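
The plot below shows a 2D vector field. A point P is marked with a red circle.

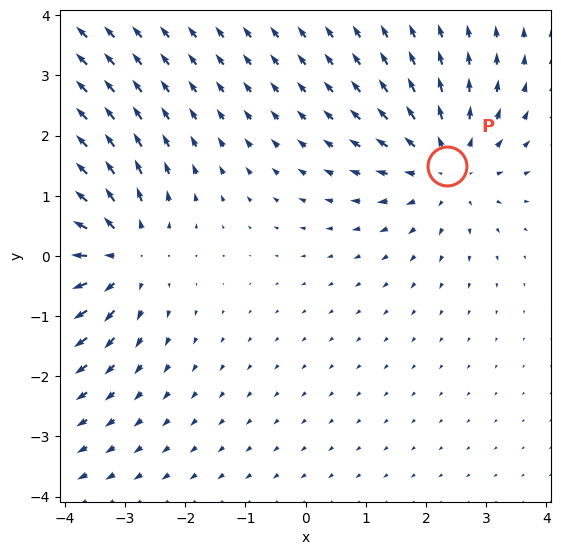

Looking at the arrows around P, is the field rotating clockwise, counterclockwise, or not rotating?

not rotating

Near P at (2.4, 1.5) the arrows show no circulation. The curl there is ≈0.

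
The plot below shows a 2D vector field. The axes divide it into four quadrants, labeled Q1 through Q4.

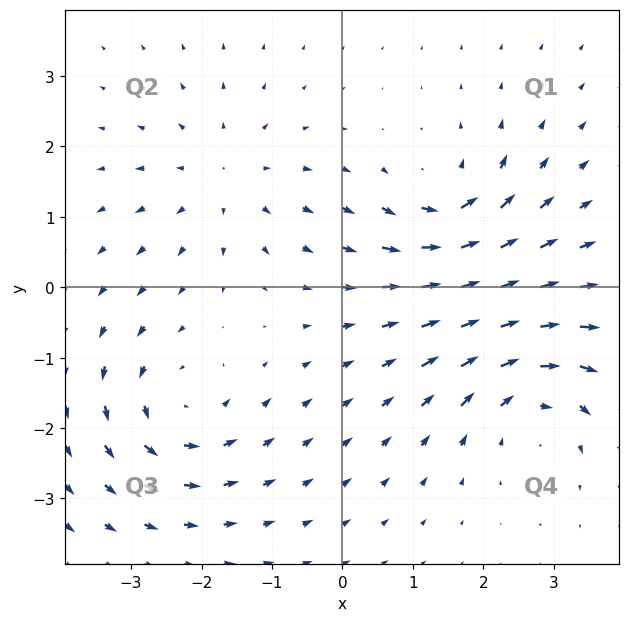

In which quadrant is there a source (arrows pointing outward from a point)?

The source sits at approximately (-1.7, 1.5), which lies in quadrant Q2. The divergence there is about +4, positive as expected for a source.

Q2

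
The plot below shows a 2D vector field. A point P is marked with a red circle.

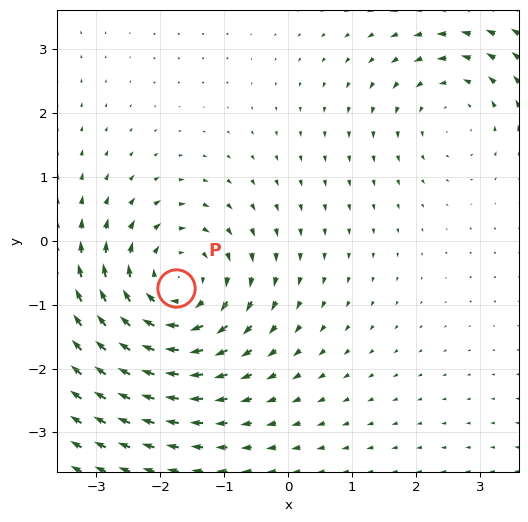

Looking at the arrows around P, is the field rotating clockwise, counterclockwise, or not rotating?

clockwise

Near P at (-1.8, -0.7) the arrows circulate clockwise. The curl (z-component) there is about -4; negative curl means clockwise rotation.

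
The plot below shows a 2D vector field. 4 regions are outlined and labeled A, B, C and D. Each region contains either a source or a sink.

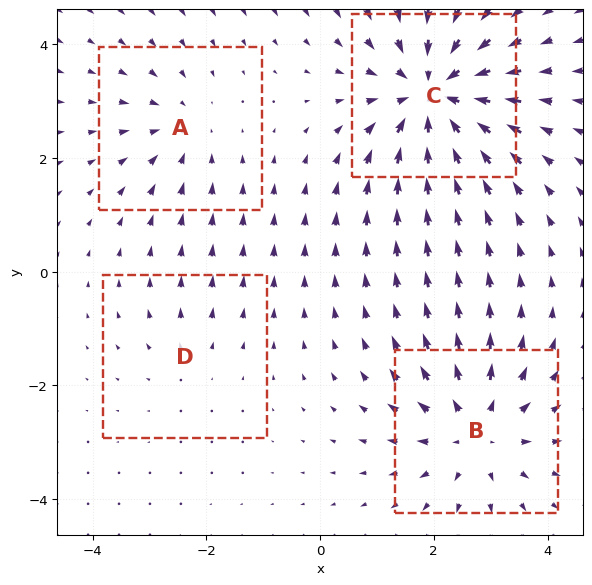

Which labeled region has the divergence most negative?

Divergence at each region's feature centre — A: about -3, B: about +5, C: about -7, D: about +2. Region C is most negative.

C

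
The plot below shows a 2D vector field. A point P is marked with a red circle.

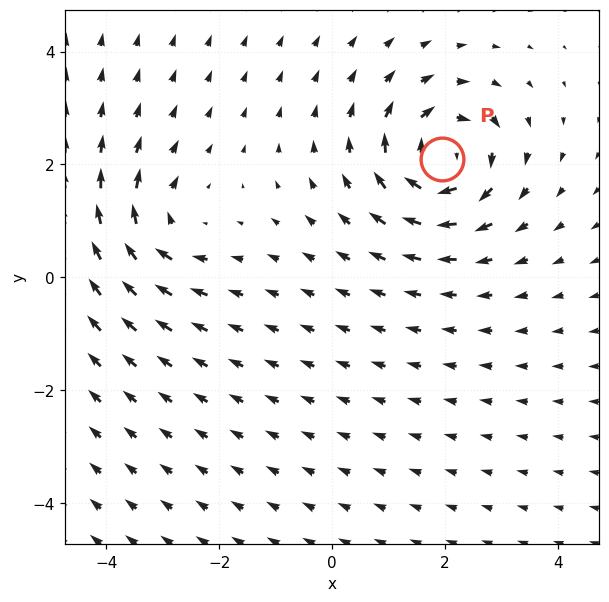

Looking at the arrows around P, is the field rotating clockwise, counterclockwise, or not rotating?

clockwise

Near P at (1.9, 2.1) the arrows circulate clockwise. The curl (z-component) there is about -6; negative curl means clockwise rotation.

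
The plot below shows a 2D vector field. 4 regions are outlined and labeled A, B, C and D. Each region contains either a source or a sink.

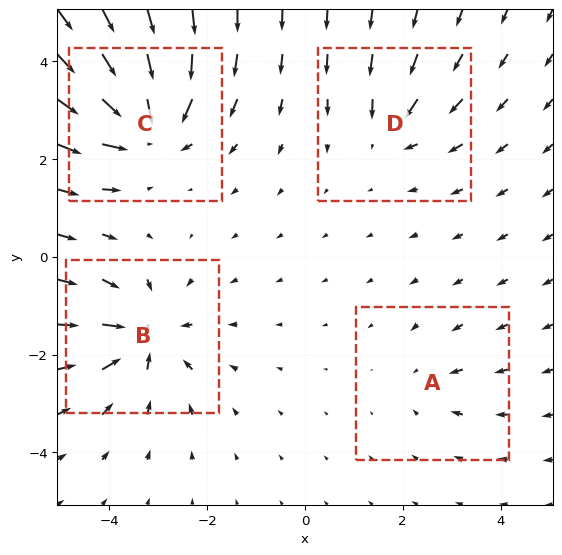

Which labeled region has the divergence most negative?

C

Divergence at each region's feature centre — A: about -2, B: about -6, C: about -8, D: about -4. Region C is most negative.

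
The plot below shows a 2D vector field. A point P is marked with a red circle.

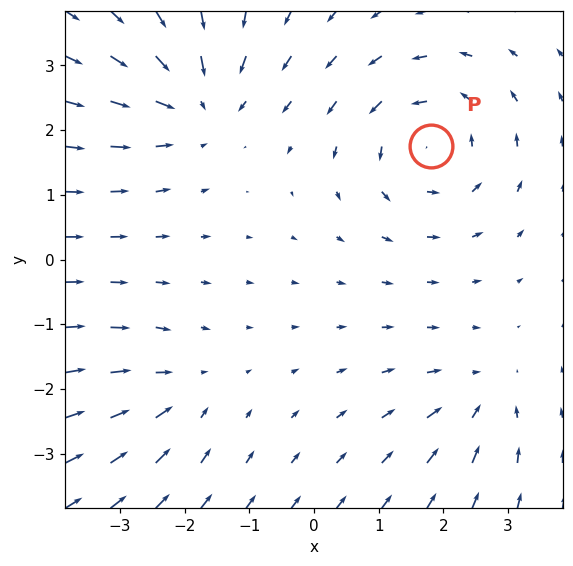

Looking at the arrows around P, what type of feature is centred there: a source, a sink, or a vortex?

vortex

At P (1.8, 1.8) the arrows circulate counterclockwise. Divergence ≈0, curl about +5 — near-zero divergence with nonzero curl is a vortex.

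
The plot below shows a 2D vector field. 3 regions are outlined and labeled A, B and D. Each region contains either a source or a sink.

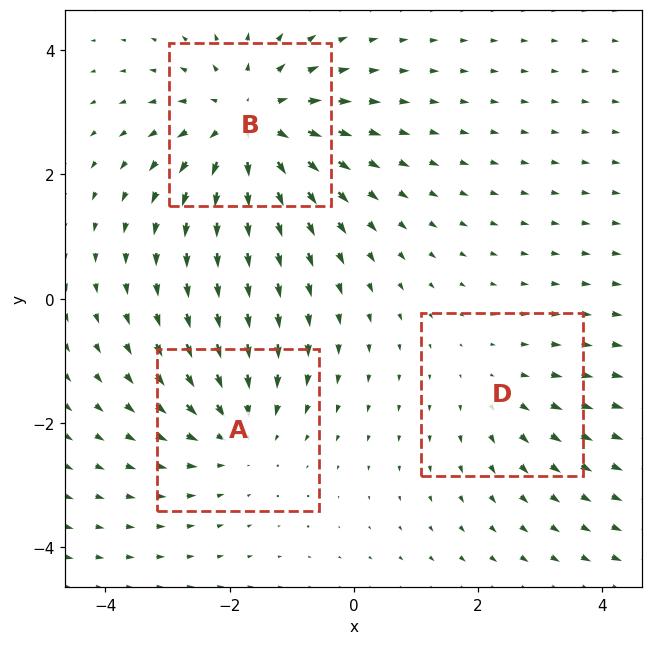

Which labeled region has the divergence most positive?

B

Divergence at each region's feature centre — A: about -3, B: about +4, D: about +2. Region B is most positive.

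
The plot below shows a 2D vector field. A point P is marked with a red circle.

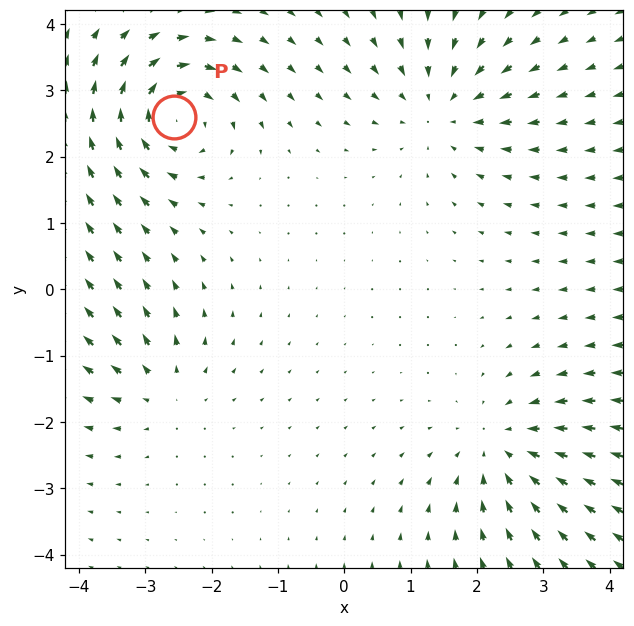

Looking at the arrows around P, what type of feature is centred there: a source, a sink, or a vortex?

At P (-2.6, 2.6) the arrows circulate clockwise. Divergence ≈0, curl about -6 — near-zero divergence with nonzero curl is a vortex.

vortex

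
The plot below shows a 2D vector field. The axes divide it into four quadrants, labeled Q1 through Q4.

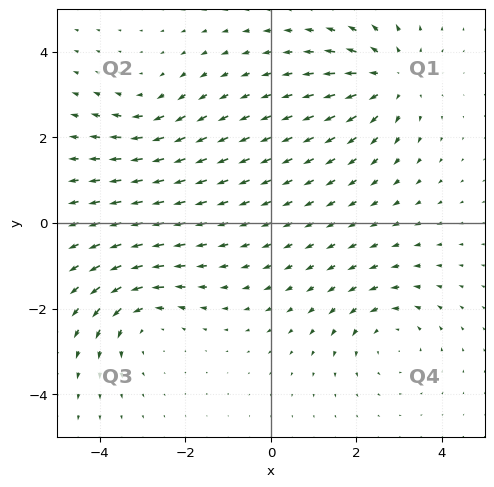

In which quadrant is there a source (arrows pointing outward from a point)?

The source sits at approximately (2.8, 3.4), which lies in quadrant Q1. The divergence there is about +4, positive as expected for a source.

Q1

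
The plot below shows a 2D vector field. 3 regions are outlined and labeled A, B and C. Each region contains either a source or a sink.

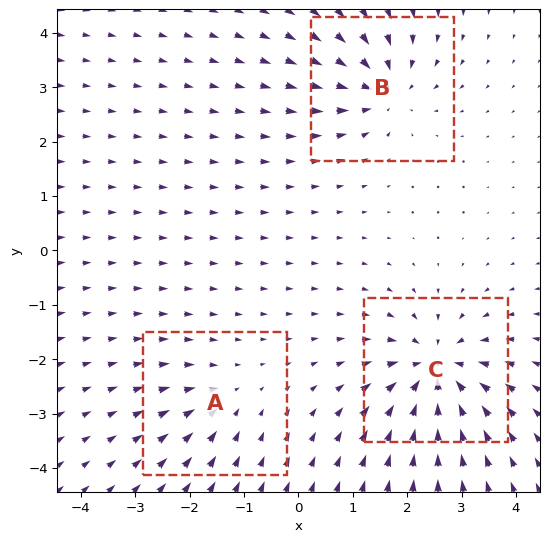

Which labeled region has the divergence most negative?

Divergence at each region's feature centre — A: about -2, B: about -4, C: about -6. Region C is most negative.

C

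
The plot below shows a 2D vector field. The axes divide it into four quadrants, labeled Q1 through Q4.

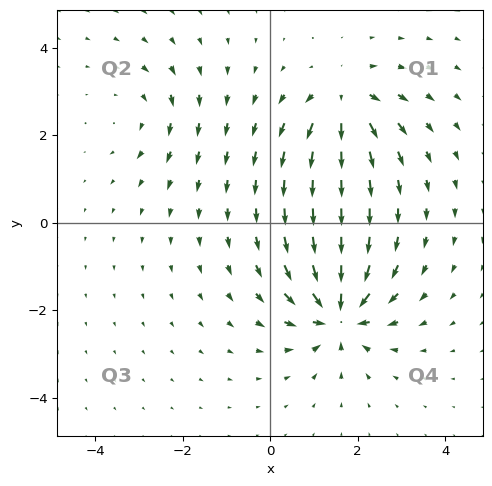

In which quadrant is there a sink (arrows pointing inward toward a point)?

The sink sits at approximately (1.6, -2.1), which lies in quadrant Q4. The divergence there is about -7, negative as expected for a sink.

Q4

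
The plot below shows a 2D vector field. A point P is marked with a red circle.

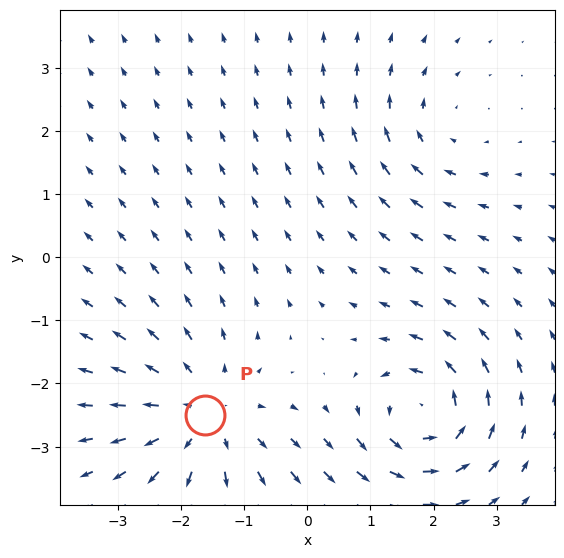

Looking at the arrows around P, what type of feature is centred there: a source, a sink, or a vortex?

At P (-1.6, -2.5) the arrows spread outward. Divergence about +4, curl ≈0 — positive divergence with near-zero curl is a source.

source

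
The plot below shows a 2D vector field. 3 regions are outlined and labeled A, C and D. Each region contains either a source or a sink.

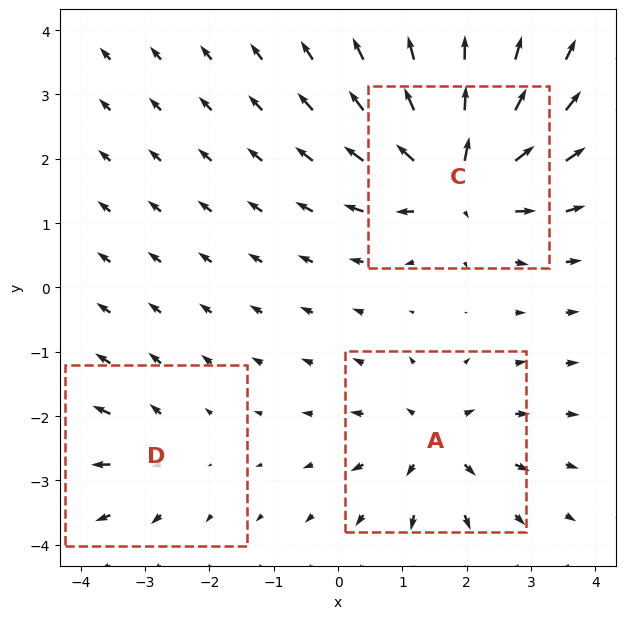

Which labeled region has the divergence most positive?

Divergence at each region's feature centre — A: about +4, C: about +6, D: about +2. Region C is most positive.

C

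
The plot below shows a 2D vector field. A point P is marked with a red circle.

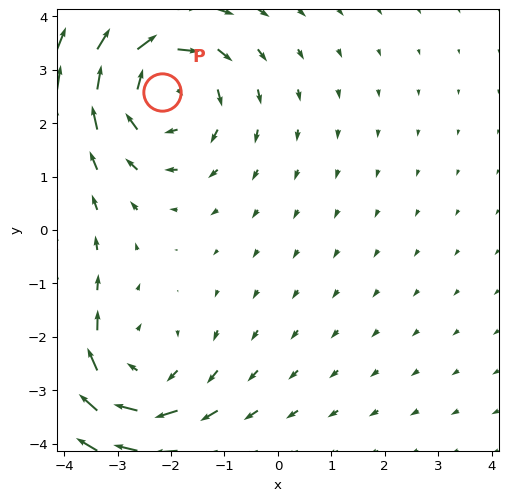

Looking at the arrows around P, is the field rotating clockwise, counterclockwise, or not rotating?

clockwise

Near P at (-2.2, 2.6) the arrows circulate clockwise. The curl (z-component) there is about -4; negative curl means clockwise rotation.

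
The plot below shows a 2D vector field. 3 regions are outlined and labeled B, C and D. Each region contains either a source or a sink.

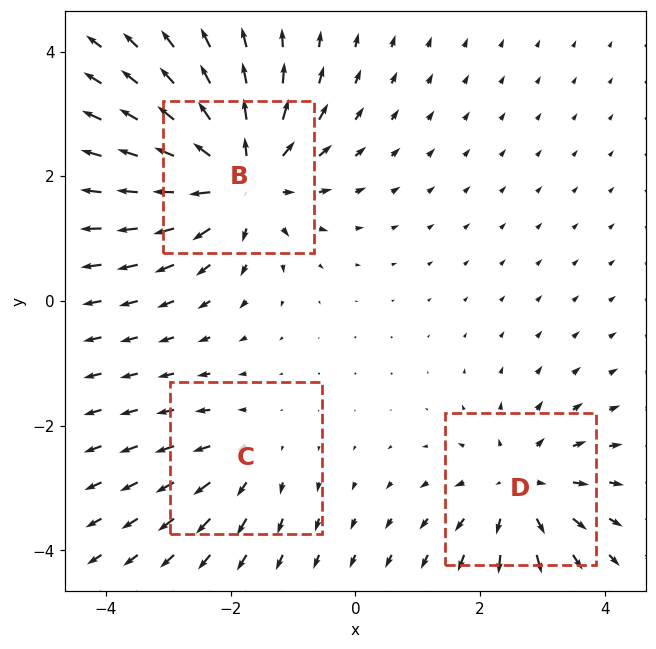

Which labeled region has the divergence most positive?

Divergence at each region's feature centre — B: about +5, C: about +2, D: about +3. Region B is most positive.

B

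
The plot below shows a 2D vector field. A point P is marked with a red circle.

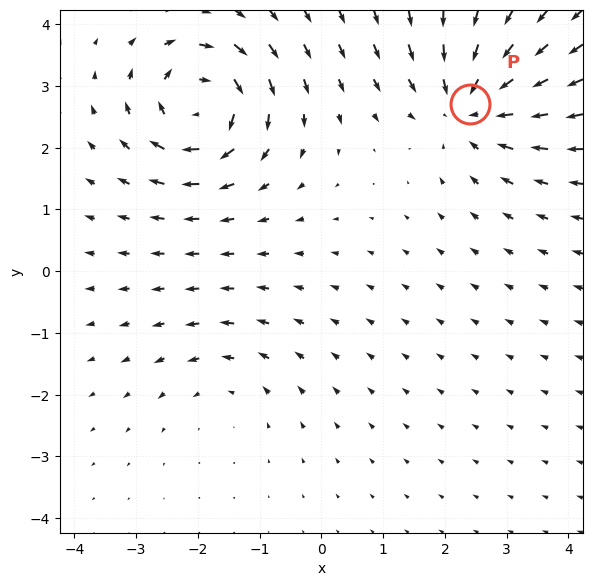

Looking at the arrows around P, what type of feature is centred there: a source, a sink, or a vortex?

sink

At P (2.4, 2.7) the arrows converge inward. Divergence about -5, curl ≈0 — negative divergence with near-zero curl is a sink.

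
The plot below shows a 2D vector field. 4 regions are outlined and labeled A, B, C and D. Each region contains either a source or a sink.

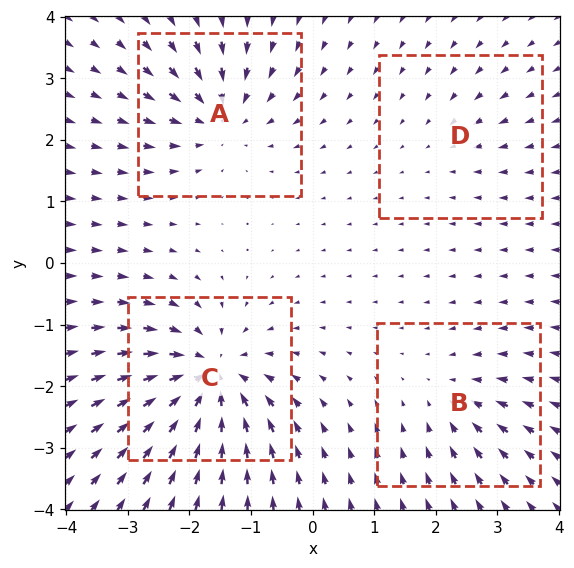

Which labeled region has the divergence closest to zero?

Divergence at each region's feature centre — A: about -6, B: about -4, C: about -9, D: about -2. Region D is closest to zero.

D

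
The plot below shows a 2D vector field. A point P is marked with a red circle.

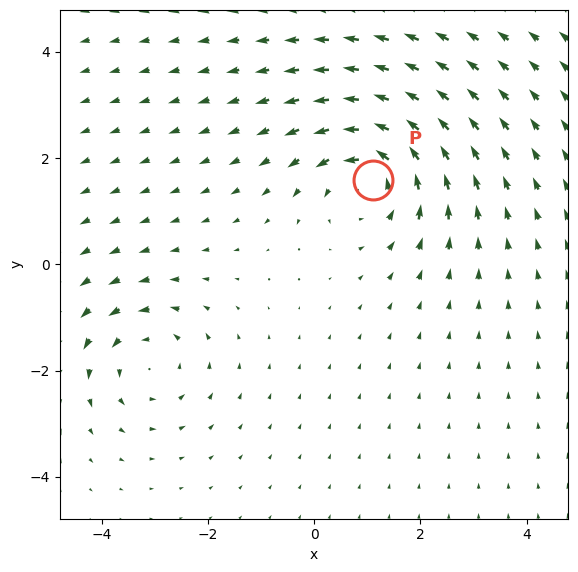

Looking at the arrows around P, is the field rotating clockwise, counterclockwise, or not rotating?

counterclockwise

Near P at (1.1, 1.6) the arrows circulate counterclockwise. The curl (z-component) there is about +5; positive curl means counterclockwise rotation.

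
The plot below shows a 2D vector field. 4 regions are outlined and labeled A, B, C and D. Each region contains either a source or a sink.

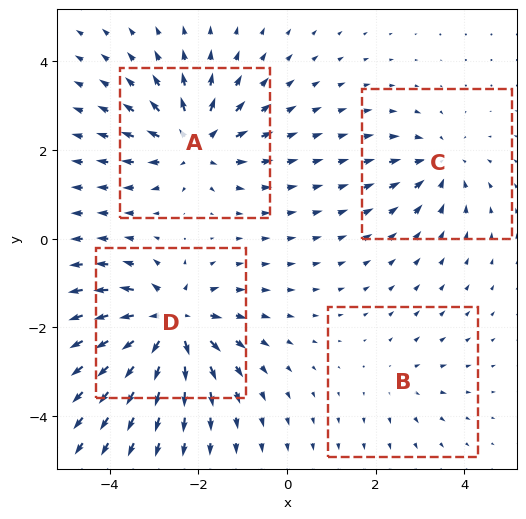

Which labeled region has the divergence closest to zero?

Divergence at each region's feature centre — A: about +6, B: about +2, C: about -4, D: about +7. Region B is closest to zero.

B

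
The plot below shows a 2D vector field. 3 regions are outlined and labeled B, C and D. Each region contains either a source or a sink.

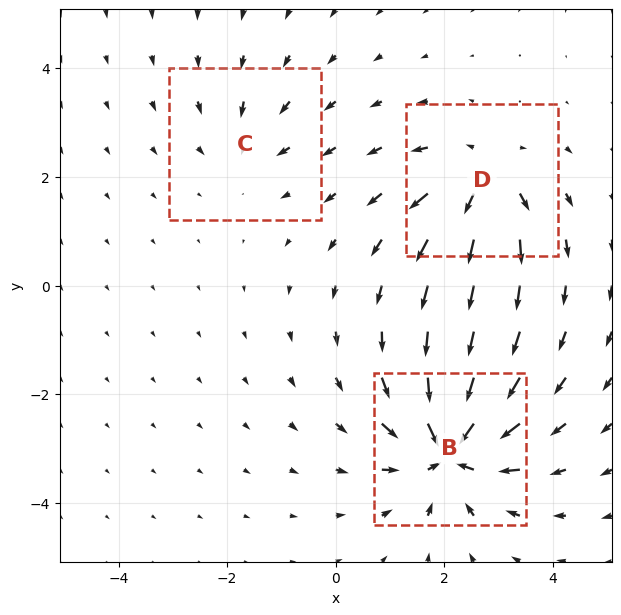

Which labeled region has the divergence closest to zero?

Divergence at each region's feature centre — B: about -6, C: about -2, D: about +4. Region C is closest to zero.

C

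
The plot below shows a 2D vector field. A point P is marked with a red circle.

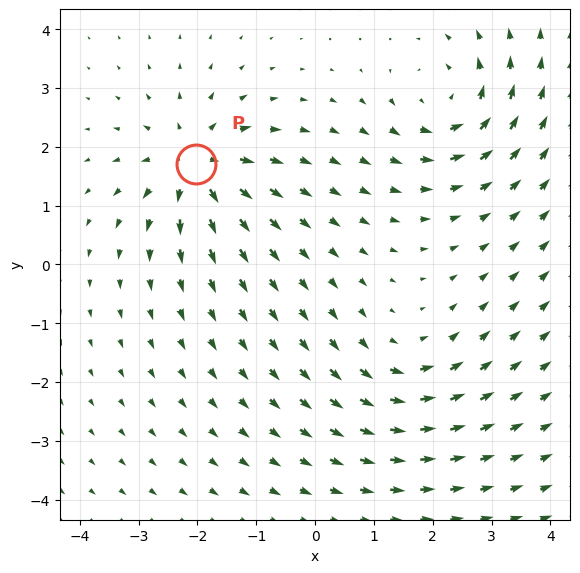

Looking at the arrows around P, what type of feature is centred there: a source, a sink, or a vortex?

At P (-2.0, 1.7) the arrows spread outward. Divergence about +5, curl ≈0 — positive divergence with near-zero curl is a source.

source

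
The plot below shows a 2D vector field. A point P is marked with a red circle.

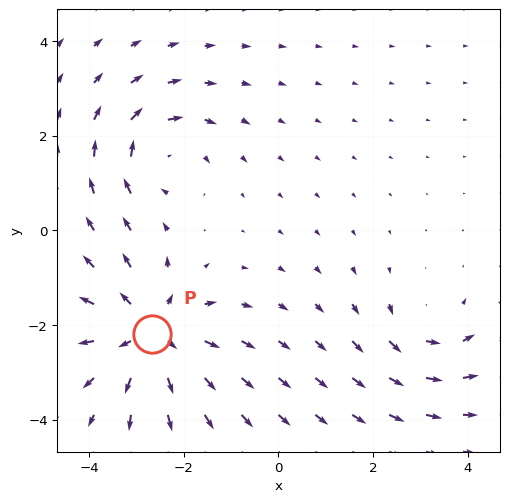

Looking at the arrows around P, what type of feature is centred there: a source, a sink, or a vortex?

At P (-2.7, -2.2) the arrows spread outward. Divergence about +5, curl ≈0 — positive divergence with near-zero curl is a source.

source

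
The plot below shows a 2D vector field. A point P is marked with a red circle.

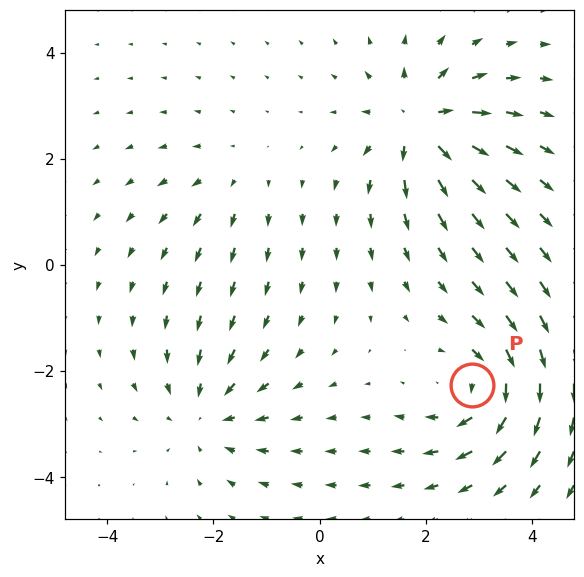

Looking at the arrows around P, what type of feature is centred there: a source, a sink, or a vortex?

At P (2.9, -2.3) the arrows circulate clockwise. Divergence ≈0, curl about -5 — near-zero divergence with nonzero curl is a vortex.

vortex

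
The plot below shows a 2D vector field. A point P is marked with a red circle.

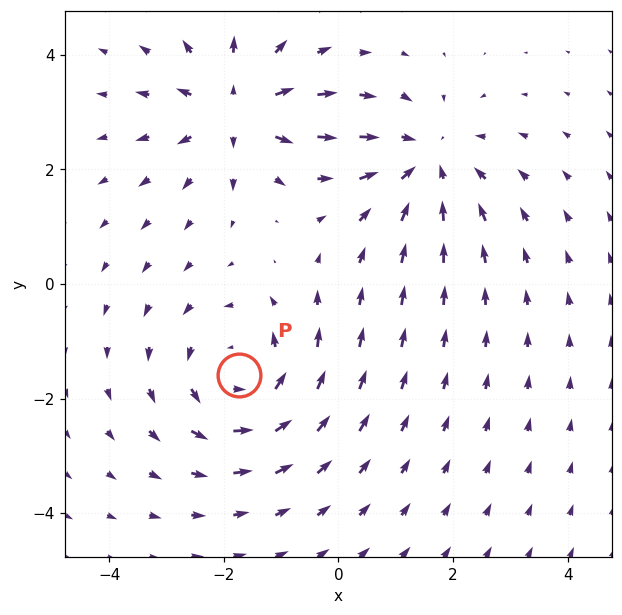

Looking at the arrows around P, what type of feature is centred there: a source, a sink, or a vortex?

At P (-1.7, -1.6) the arrows circulate counterclockwise. Divergence ≈0, curl about +4 — near-zero divergence with nonzero curl is a vortex.

vortex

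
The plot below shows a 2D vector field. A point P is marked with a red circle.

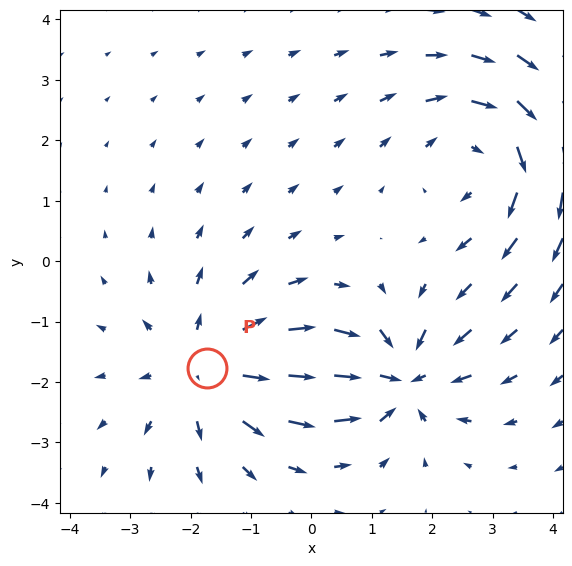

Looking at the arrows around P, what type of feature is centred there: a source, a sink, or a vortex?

source

At P (-1.7, -1.8) the arrows spread outward. Divergence about +4, curl ≈0 — positive divergence with near-zero curl is a source.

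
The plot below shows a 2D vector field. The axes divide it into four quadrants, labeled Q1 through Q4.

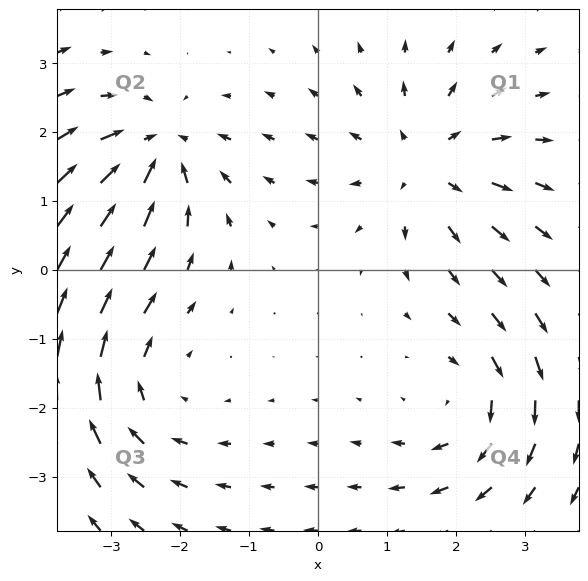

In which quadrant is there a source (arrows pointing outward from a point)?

Q1

The source sits at approximately (1.6, 1.5), which lies in quadrant Q1. The divergence there is about +4, positive as expected for a source.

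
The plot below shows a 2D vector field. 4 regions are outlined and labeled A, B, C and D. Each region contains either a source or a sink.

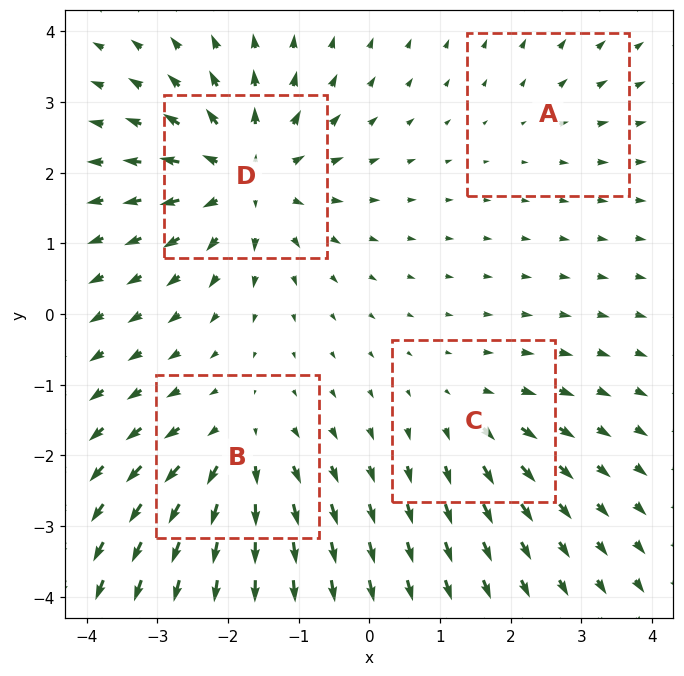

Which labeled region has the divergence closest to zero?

A

Divergence at each region's feature centre — A: about +2, B: about +5, C: about +4, D: about +7. Region A is closest to zero.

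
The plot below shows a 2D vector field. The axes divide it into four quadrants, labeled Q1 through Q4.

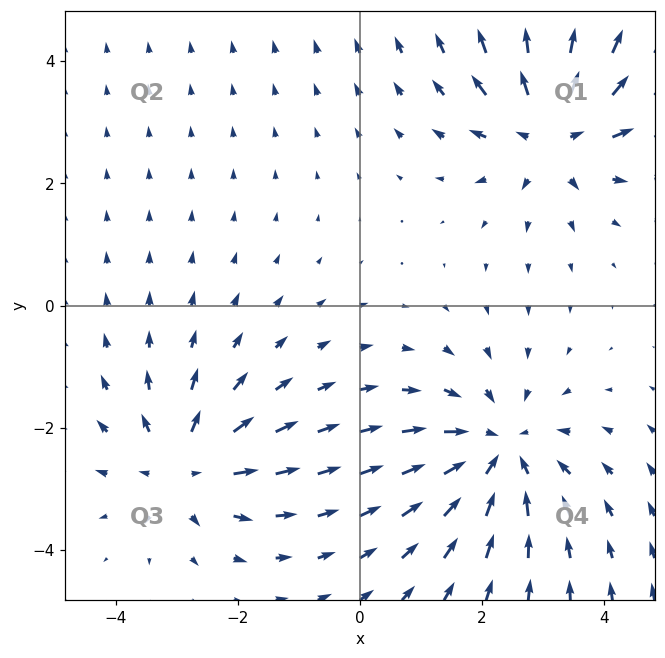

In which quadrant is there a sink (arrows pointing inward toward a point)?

The sink sits at approximately (2.3, -2.4), which lies in quadrant Q4. The divergence there is about -4, negative as expected for a sink.

Q4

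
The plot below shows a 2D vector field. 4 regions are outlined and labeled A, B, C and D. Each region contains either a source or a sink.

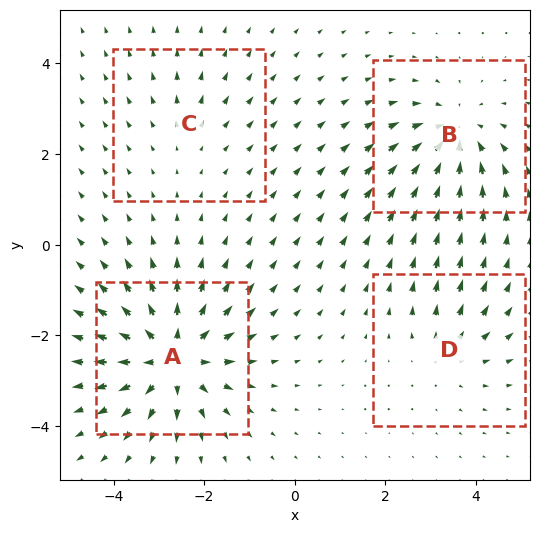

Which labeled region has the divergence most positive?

A

Divergence at each region's feature centre — A: about +7, B: about -5, C: about +2, D: about +3. Region A is most positive.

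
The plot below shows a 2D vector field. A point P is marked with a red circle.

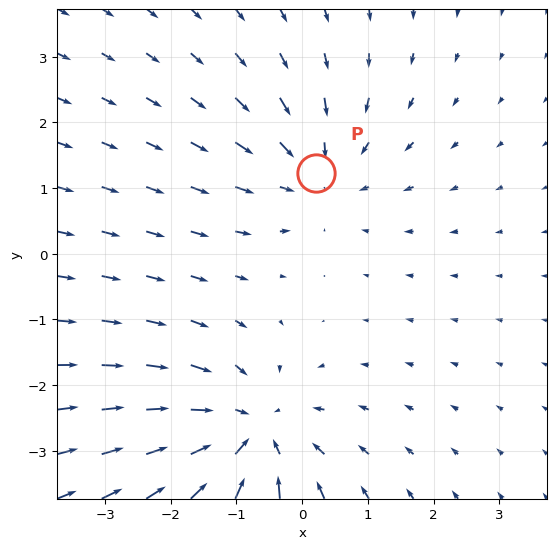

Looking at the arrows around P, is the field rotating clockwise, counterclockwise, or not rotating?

not rotating

Near P at (0.2, 1.2) the arrows show no circulation. The curl there is ≈0.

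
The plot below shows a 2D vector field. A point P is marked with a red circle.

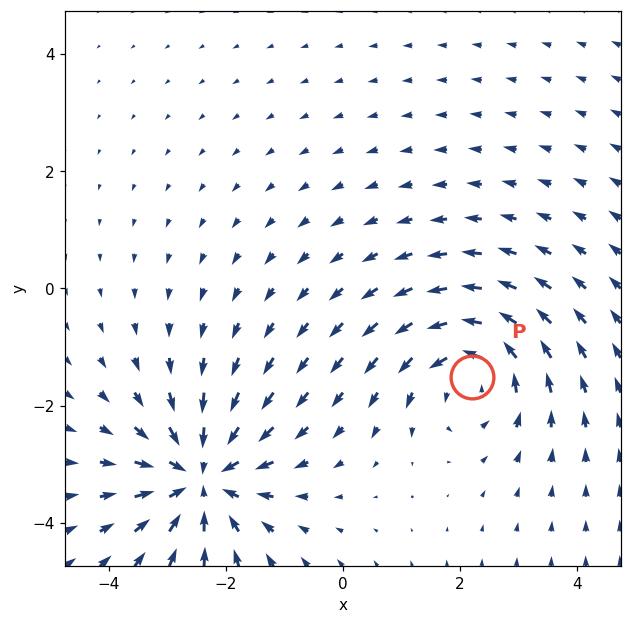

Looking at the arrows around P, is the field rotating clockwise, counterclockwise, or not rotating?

Near P at (2.2, -1.5) the arrows circulate counterclockwise. The curl (z-component) there is about +4; positive curl means counterclockwise rotation.

counterclockwise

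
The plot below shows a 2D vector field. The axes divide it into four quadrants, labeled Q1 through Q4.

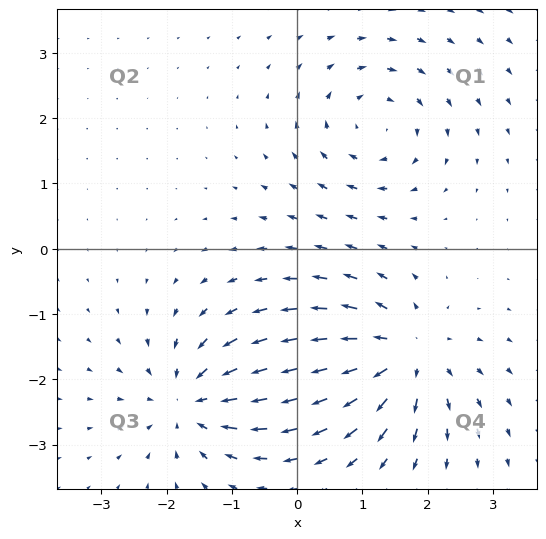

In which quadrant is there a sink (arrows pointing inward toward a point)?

The sink sits at approximately (-1.6, -2.3), which lies in quadrant Q3. The divergence there is about -4, negative as expected for a sink.

Q3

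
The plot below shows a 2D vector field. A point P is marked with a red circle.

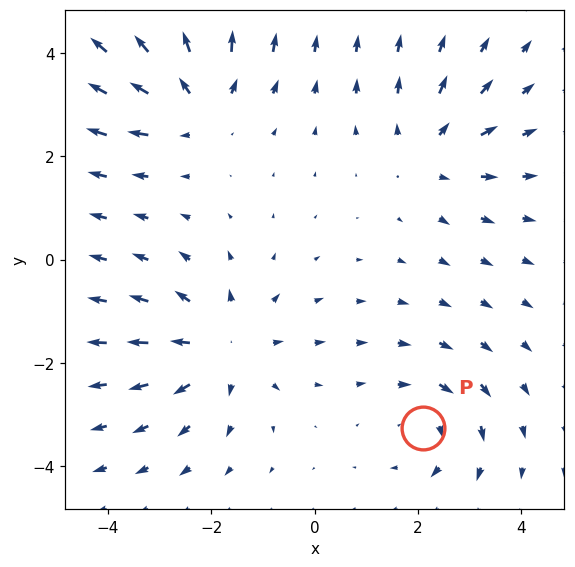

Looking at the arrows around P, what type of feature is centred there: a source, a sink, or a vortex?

vortex

At P (2.1, -3.3) the arrows circulate clockwise. Divergence ≈0, curl about -3 — near-zero divergence with nonzero curl is a vortex.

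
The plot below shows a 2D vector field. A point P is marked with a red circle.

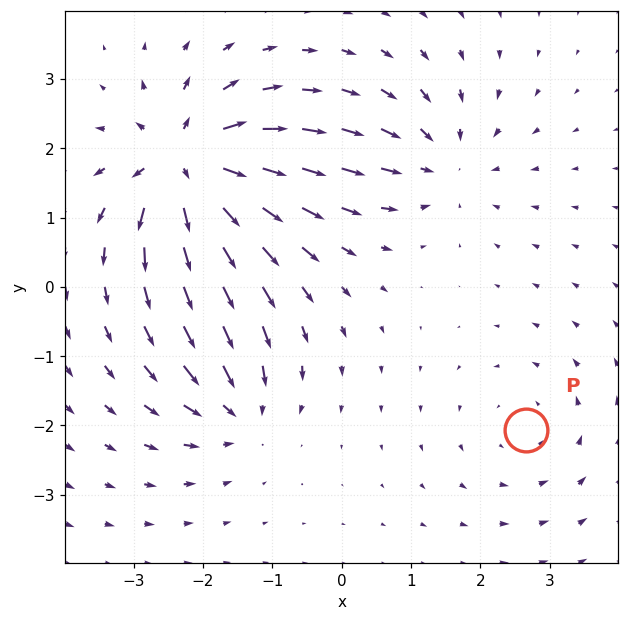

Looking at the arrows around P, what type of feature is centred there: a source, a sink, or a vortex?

At P (2.7, -2.1) the arrows circulate counterclockwise. Divergence ≈0, curl about +2 — near-zero divergence with nonzero curl is a vortex.

vortex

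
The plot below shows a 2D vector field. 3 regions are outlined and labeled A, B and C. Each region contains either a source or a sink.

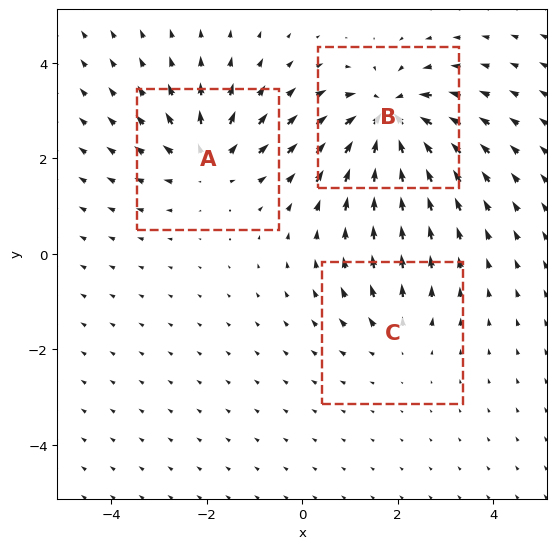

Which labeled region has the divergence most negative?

B

Divergence at each region's feature centre — A: about +4, B: about -6, C: about +2. Region B is most negative.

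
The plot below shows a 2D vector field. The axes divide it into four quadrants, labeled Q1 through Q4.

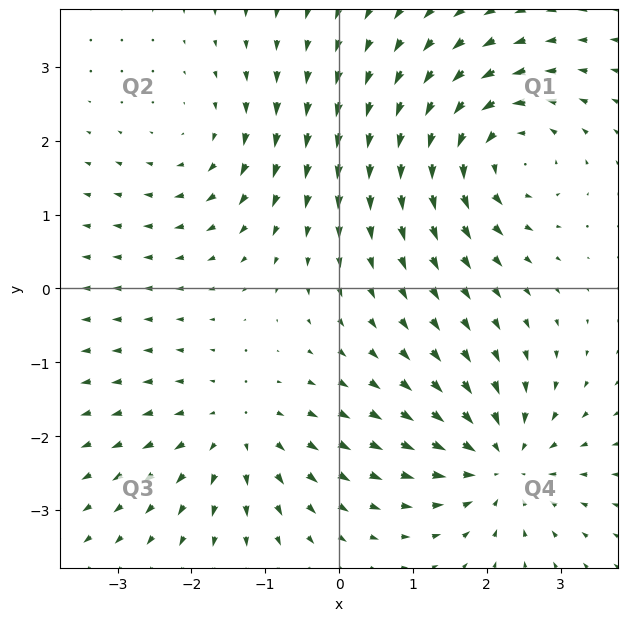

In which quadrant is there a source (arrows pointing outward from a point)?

Q3

The source sits at approximately (-1.4, -1.9), which lies in quadrant Q3. The divergence there is about +4, positive as expected for a source.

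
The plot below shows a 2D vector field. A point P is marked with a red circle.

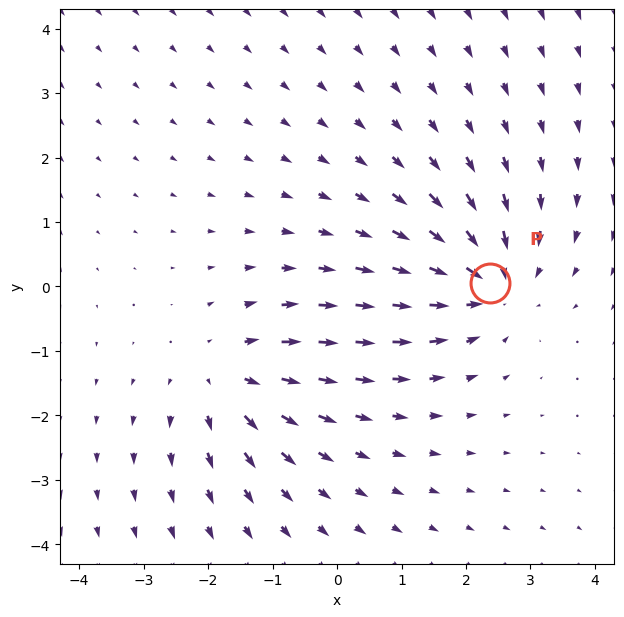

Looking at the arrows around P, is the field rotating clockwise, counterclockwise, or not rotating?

not rotating

Near P at (2.4, 0.1) the arrows show no circulation. The curl there is ≈0.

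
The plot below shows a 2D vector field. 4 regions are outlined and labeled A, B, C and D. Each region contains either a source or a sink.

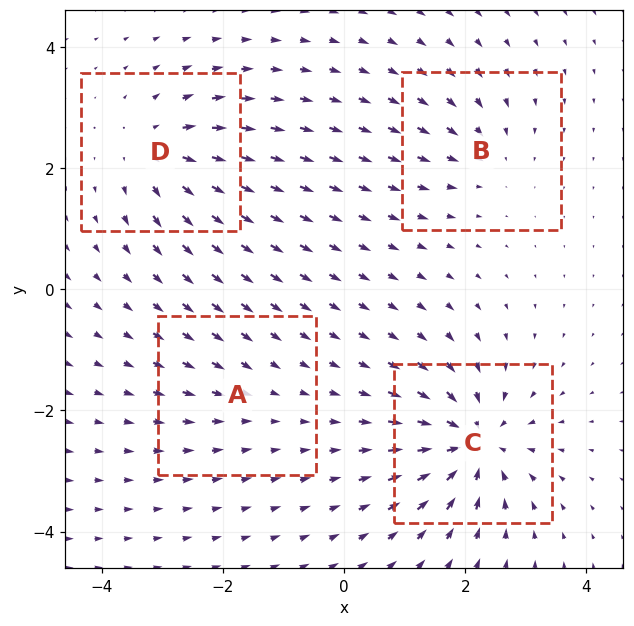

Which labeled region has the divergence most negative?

C

Divergence at each region's feature centre — A: about -2, B: about -4, C: about -8, D: about +6. Region C is most negative.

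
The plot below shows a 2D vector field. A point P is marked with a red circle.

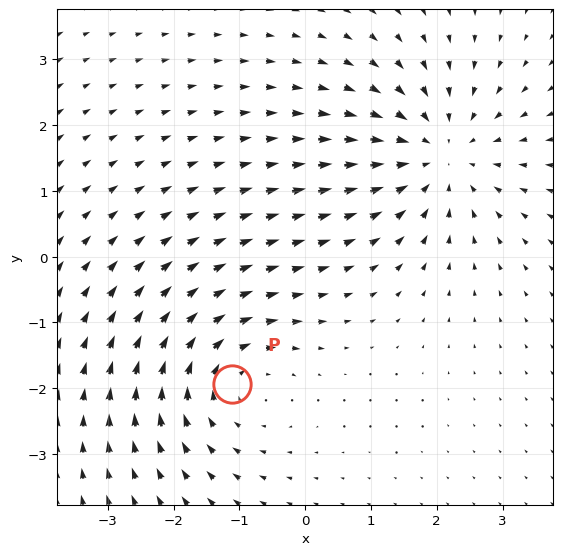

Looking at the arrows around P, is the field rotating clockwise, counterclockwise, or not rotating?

Near P at (-1.1, -1.9) the arrows circulate clockwise. The curl (z-component) there is about -3; negative curl means clockwise rotation.

clockwise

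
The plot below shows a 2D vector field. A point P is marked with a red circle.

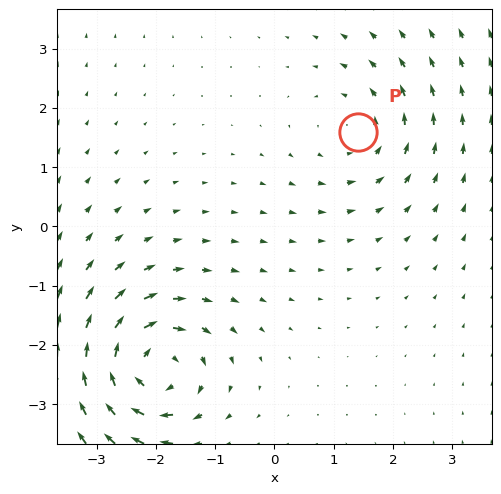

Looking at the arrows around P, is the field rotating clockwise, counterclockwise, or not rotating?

Near P at (1.4, 1.6) the arrows circulate counterclockwise. The curl (z-component) there is about +3; positive curl means counterclockwise rotation.

counterclockwise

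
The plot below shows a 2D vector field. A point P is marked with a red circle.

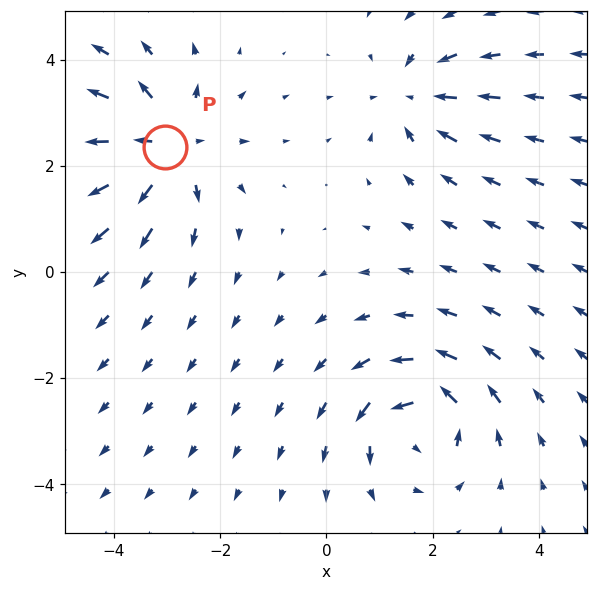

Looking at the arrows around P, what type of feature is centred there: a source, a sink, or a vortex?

source

At P (-3.0, 2.4) the arrows spread outward. Divergence about +4, curl ≈0 — positive divergence with near-zero curl is a source.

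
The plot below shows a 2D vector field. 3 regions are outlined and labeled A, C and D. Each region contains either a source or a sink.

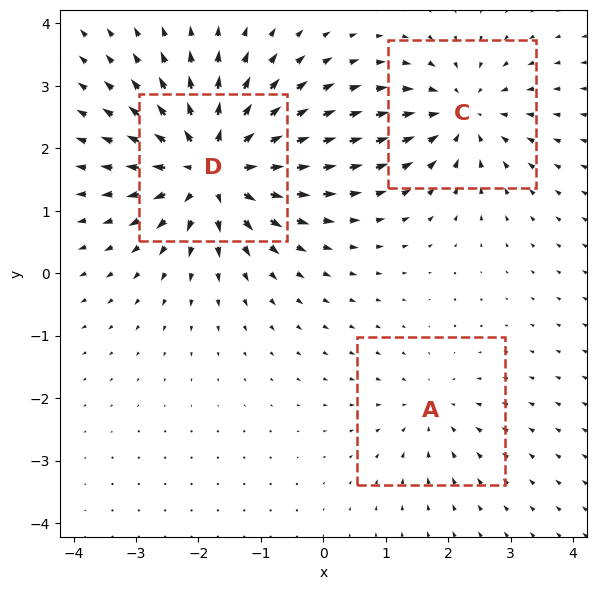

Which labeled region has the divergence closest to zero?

Divergence at each region's feature centre — A: about -2, C: about -4, D: about +6. Region A is closest to zero.

A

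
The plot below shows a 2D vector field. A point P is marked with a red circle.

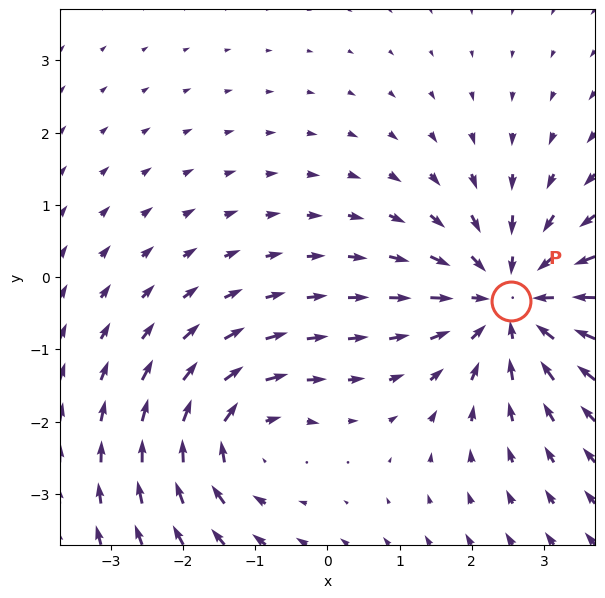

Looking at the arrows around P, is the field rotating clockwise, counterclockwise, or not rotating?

Near P at (2.5, -0.3) the arrows show no circulation. The curl there is ≈0.

not rotating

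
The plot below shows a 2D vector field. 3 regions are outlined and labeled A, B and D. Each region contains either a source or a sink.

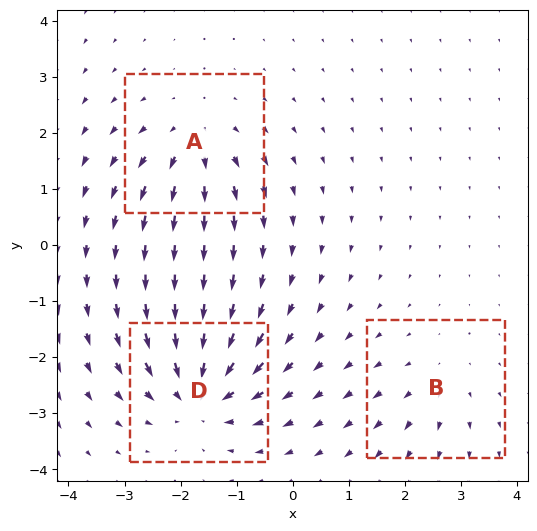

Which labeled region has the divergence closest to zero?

B

Divergence at each region's feature centre — A: about +4, B: about +2, D: about -5. Region B is closest to zero.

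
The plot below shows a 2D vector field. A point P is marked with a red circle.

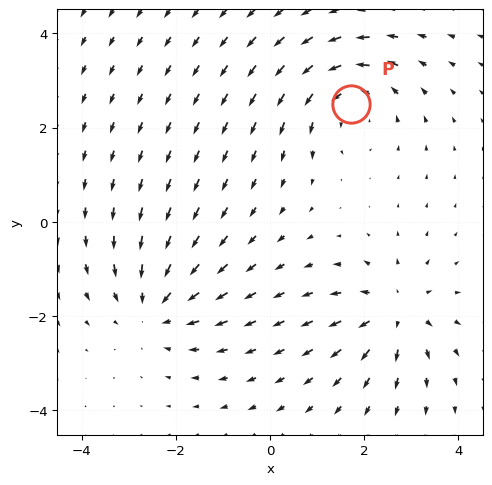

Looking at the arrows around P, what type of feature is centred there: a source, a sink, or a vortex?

At P (1.7, 2.5) the arrows circulate counterclockwise. Divergence ≈0, curl about +4 — near-zero divergence with nonzero curl is a vortex.

vortex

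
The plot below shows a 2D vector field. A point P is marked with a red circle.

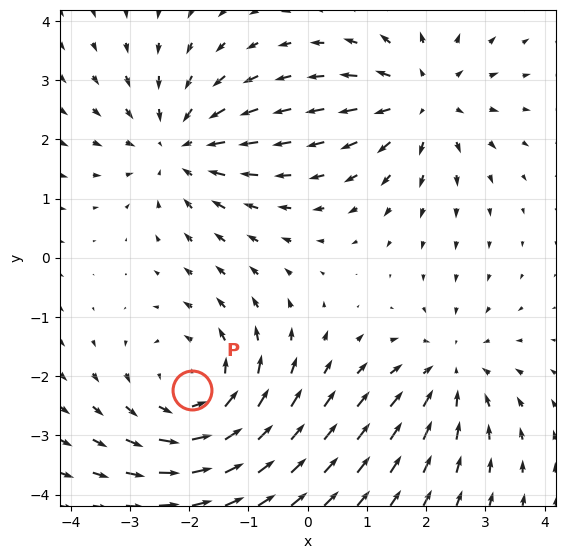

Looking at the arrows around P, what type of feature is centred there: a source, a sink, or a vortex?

At P (-2.0, -2.2) the arrows circulate counterclockwise. Divergence ≈0, curl about +3 — near-zero divergence with nonzero curl is a vortex.

vortex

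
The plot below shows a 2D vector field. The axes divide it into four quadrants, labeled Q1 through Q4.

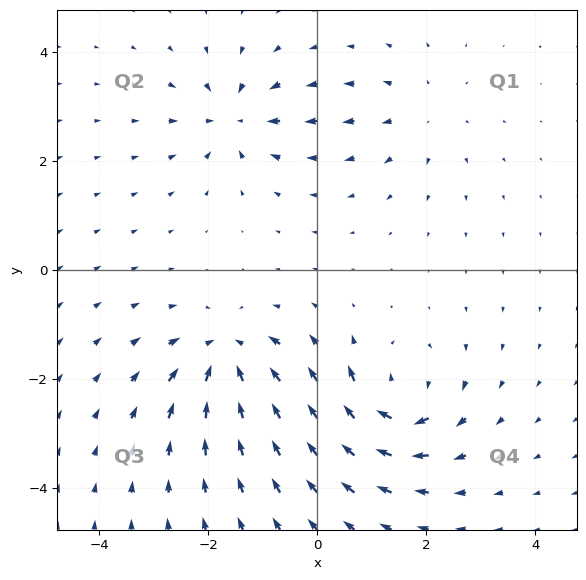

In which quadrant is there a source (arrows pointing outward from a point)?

Q1

The source sits at approximately (1.9, 2.9), which lies in quadrant Q1. The divergence there is about +3, positive as expected for a source.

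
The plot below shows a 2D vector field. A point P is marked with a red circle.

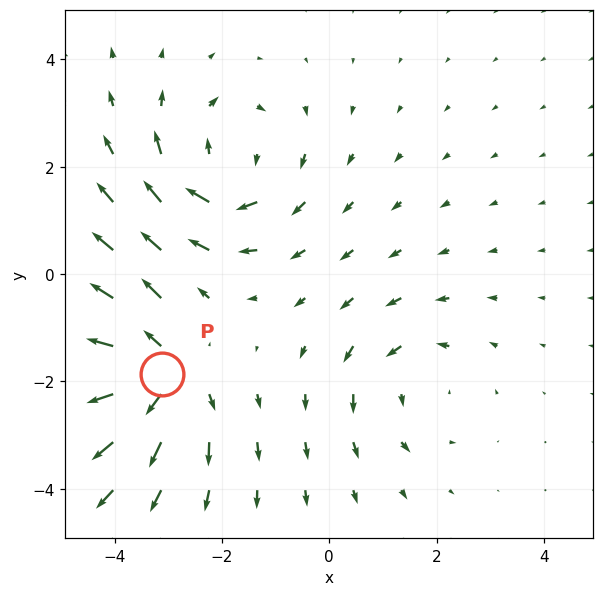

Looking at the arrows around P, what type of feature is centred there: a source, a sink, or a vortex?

At P (-3.1, -1.9) the arrows spread outward. Divergence about +5, curl ≈0 — positive divergence with near-zero curl is a source.

source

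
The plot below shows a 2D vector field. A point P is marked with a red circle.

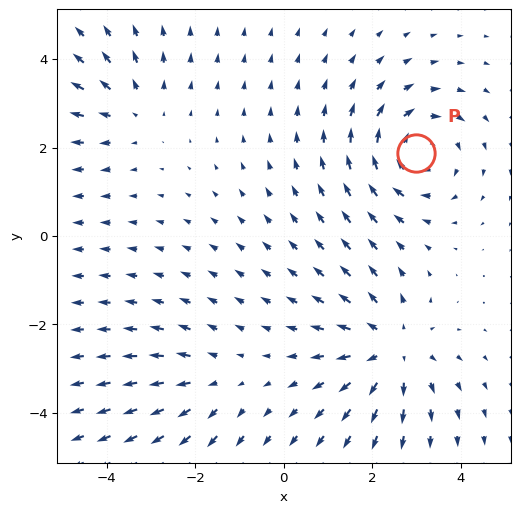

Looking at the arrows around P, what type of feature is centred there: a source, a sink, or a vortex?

vortex

At P (3.0, 1.9) the arrows circulate clockwise. Divergence ≈0, curl about -4 — near-zero divergence with nonzero curl is a vortex.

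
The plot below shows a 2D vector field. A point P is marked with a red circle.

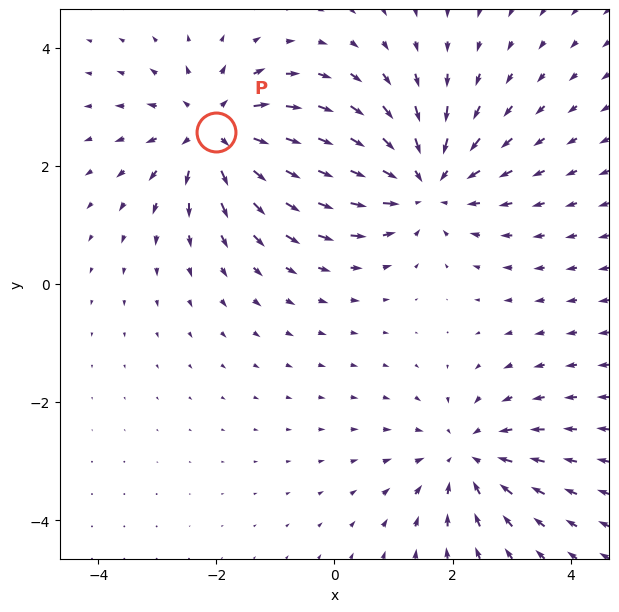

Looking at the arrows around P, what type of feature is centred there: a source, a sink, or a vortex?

source

At P (-2.0, 2.6) the arrows spread outward. Divergence about +5, curl ≈0 — positive divergence with near-zero curl is a source.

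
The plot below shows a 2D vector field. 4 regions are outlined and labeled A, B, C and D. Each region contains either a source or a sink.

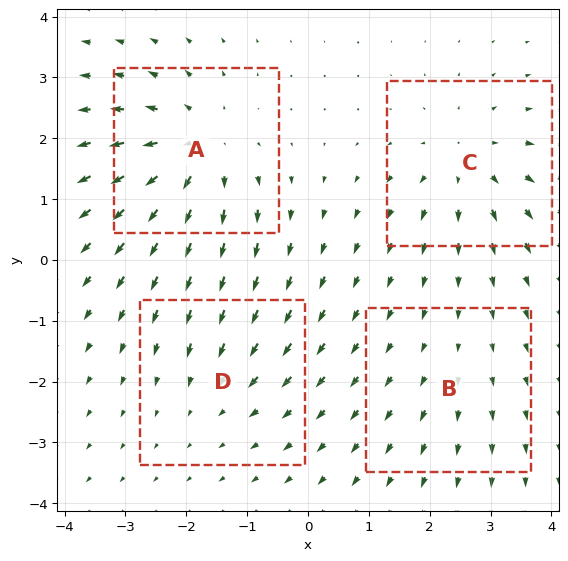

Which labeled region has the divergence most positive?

Divergence at each region's feature centre — A: about +6, B: about +2, C: about +5, D: about -3. Region A is most positive.

A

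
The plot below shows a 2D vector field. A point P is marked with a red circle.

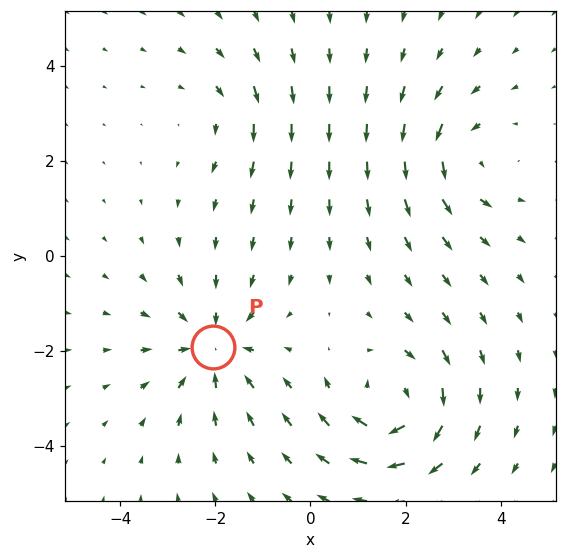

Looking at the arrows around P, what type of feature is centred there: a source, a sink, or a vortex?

sink

At P (-2.0, -1.9) the arrows converge inward. Divergence about -4, curl ≈0 — negative divergence with near-zero curl is a sink.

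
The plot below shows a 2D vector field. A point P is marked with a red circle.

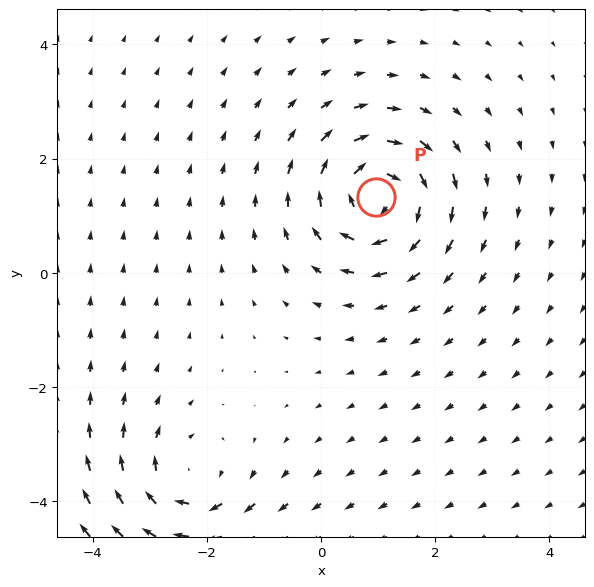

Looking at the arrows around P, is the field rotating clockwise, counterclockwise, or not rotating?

clockwise

Near P at (1.0, 1.3) the arrows circulate clockwise. The curl (z-component) there is about -7; negative curl means clockwise rotation.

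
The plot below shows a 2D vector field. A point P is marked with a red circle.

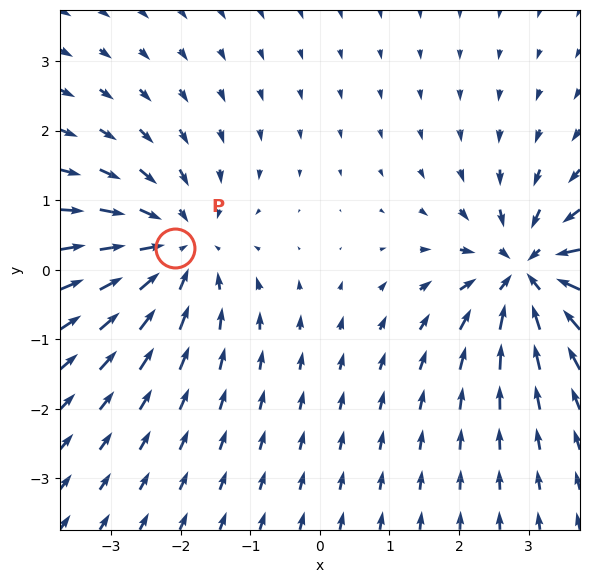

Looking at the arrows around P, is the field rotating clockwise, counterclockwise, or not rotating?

Near P at (-2.1, 0.3) the arrows show no circulation. The curl there is ≈0.

not rotating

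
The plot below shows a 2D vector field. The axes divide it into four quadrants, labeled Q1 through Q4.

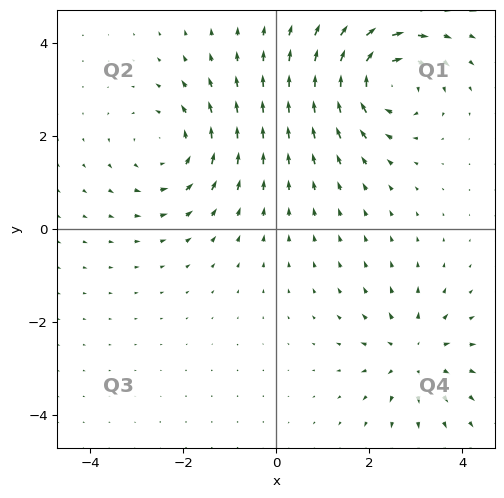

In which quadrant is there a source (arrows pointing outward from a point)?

The source sits at approximately (3.0, -2.7), which lies in quadrant Q4. The divergence there is about +4, positive as expected for a source.

Q4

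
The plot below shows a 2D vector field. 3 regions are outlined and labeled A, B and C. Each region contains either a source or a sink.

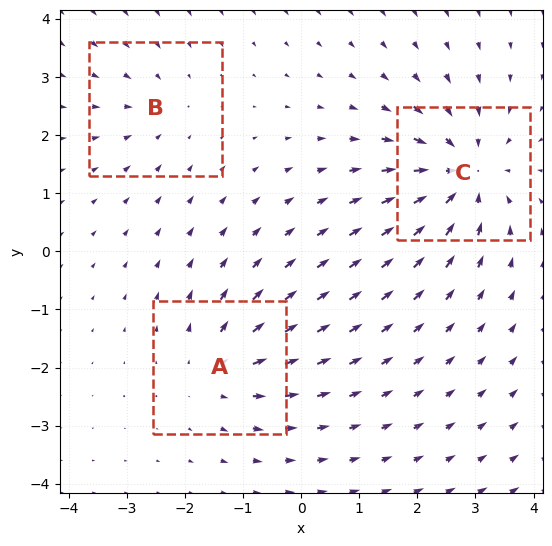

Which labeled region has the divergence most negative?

C

Divergence at each region's feature centre — A: about +3, B: about -2, C: about -5. Region C is most negative.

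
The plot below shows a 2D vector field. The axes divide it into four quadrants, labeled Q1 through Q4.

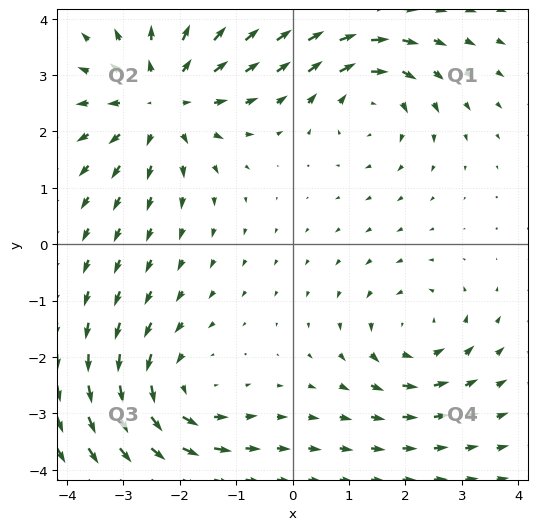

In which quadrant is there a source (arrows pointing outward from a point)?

Q2

The source sits at approximately (-2.3, 2.6), which lies in quadrant Q2. The divergence there is about +4, positive as expected for a source.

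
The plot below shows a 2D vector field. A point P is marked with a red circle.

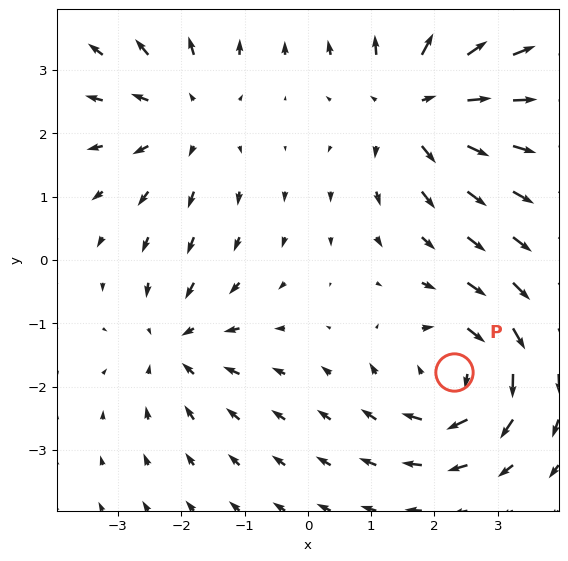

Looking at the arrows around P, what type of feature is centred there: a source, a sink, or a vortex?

vortex

At P (2.3, -1.8) the arrows circulate clockwise. Divergence ≈0, curl about -5 — near-zero divergence with nonzero curl is a vortex.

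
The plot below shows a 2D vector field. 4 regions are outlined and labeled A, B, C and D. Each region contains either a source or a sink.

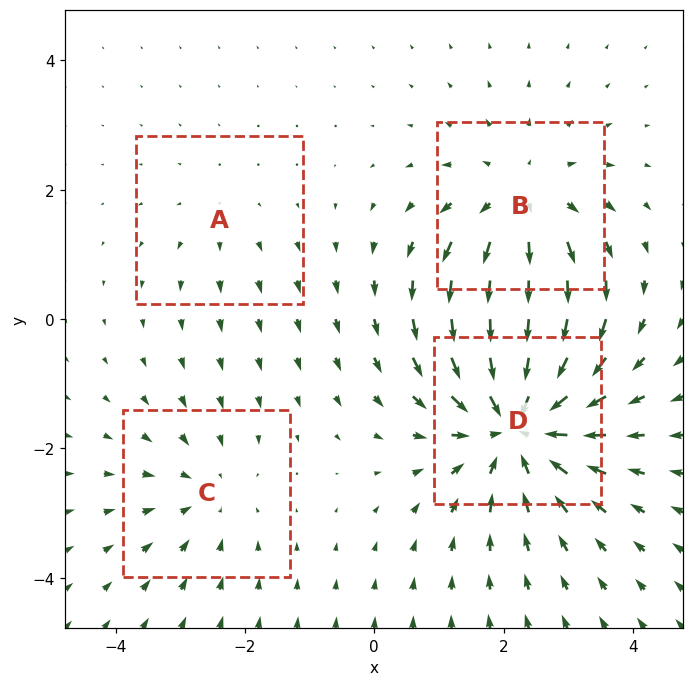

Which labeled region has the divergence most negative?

Divergence at each region's feature centre — A: about +2, B: about +4, C: about -3, D: about -7. Region D is most negative.

D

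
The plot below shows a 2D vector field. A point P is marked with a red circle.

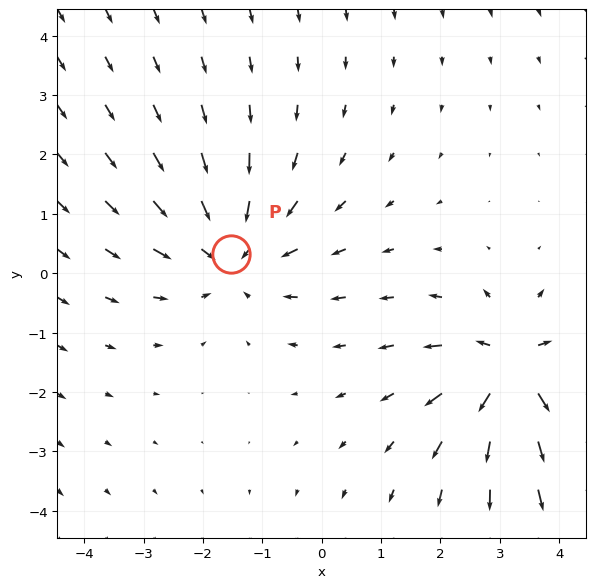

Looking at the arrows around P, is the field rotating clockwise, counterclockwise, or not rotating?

Near P at (-1.5, 0.3) the arrows show no circulation. The curl there is ≈0.

not rotating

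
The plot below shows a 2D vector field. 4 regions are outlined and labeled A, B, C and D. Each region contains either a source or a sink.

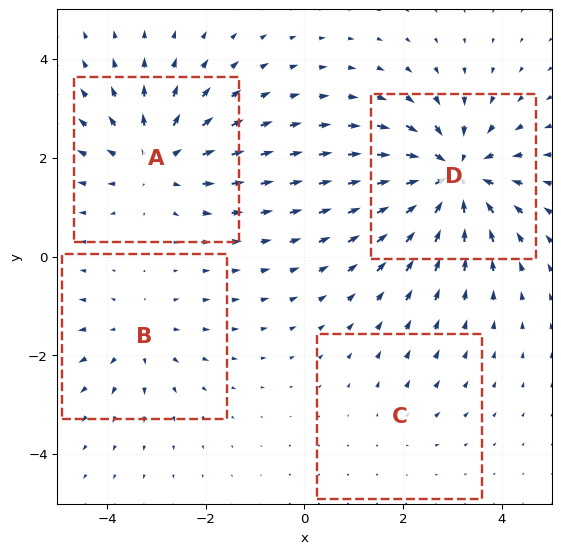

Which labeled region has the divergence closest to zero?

Divergence at each region's feature centre — A: about +5, B: about +3, C: about +2, D: about -7. Region C is closest to zero.

C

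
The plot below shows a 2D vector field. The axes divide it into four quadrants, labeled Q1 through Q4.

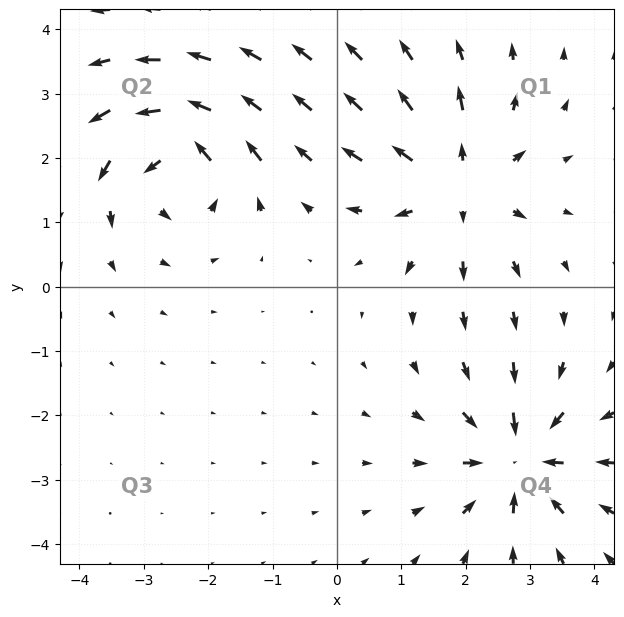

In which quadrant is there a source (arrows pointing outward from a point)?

Q1

The source sits at approximately (1.9, 1.6), which lies in quadrant Q1. The divergence there is about +5, positive as expected for a source.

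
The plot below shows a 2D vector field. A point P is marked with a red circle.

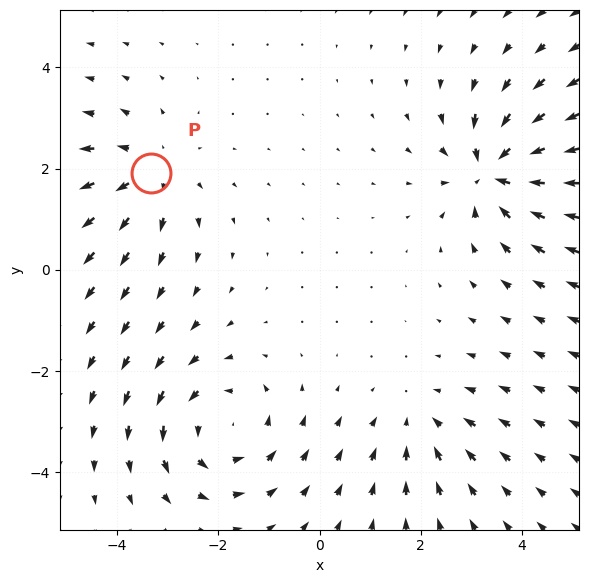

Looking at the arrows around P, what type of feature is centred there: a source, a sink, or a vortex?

At P (-3.3, 1.9) the arrows spread outward. Divergence about +3, curl ≈0 — positive divergence with near-zero curl is a source.

source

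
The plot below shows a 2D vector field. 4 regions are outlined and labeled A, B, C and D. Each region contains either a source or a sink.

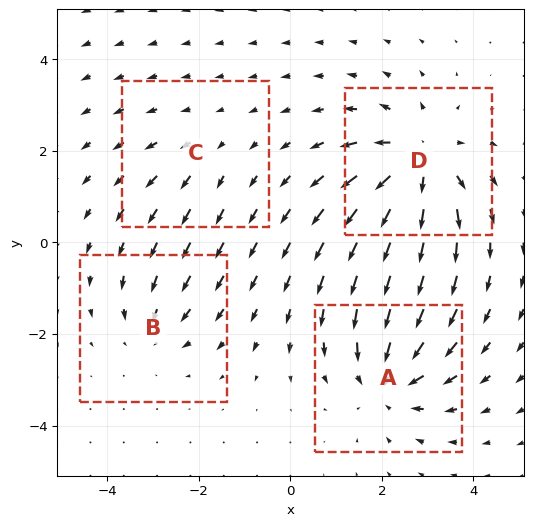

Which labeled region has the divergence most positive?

Divergence at each region's feature centre — A: about -5, B: about -3, C: about +2, D: about +6. Region D is most positive.

D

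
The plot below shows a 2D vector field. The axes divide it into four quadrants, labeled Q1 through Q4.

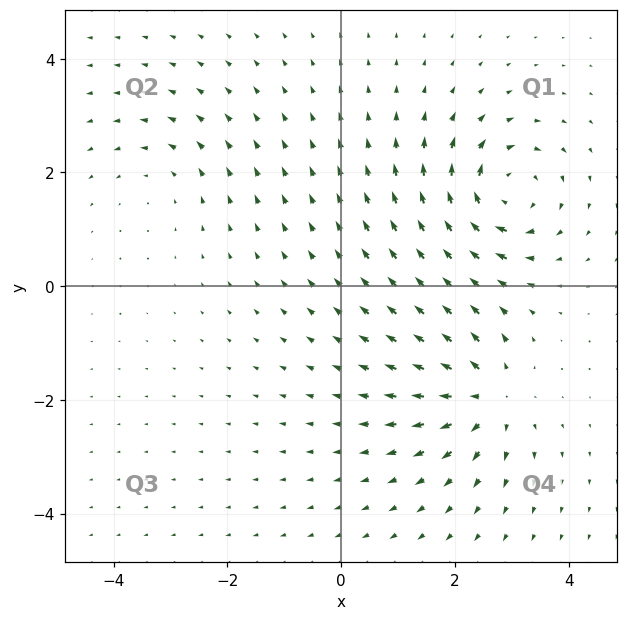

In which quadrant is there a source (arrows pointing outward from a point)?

The source sits at approximately (2.6, -2.0), which lies in quadrant Q4. The divergence there is about +5, positive as expected for a source.

Q4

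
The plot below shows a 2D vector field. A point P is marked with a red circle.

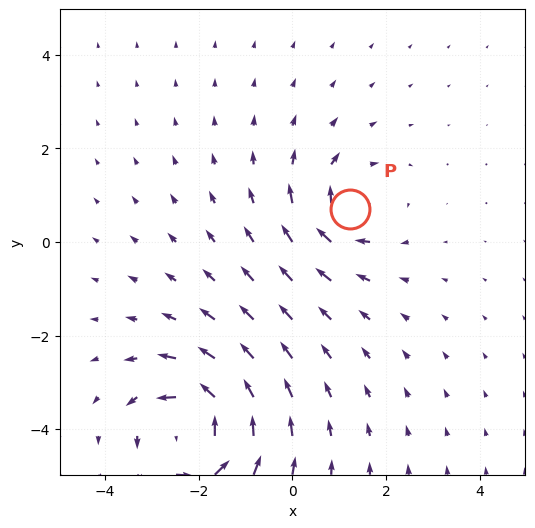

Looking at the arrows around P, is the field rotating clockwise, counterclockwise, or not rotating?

clockwise

Near P at (1.2, 0.7) the arrows circulate clockwise. The curl (z-component) there is about -4; negative curl means clockwise rotation.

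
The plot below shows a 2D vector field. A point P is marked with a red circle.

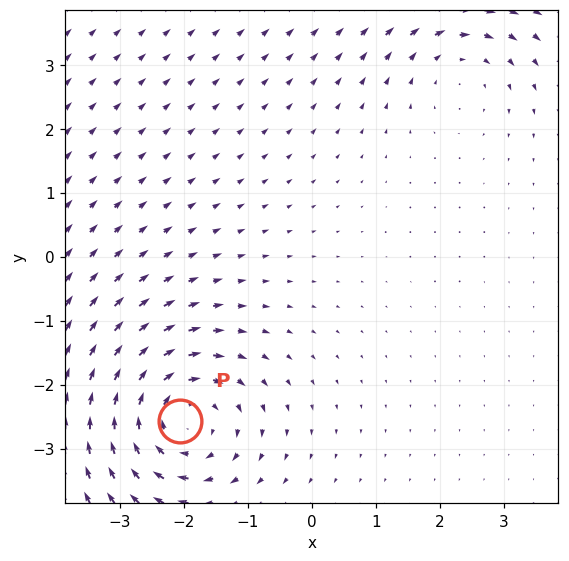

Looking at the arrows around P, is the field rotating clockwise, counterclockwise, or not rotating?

clockwise

Near P at (-2.1, -2.6) the arrows circulate clockwise. The curl (z-component) there is about -4; negative curl means clockwise rotation.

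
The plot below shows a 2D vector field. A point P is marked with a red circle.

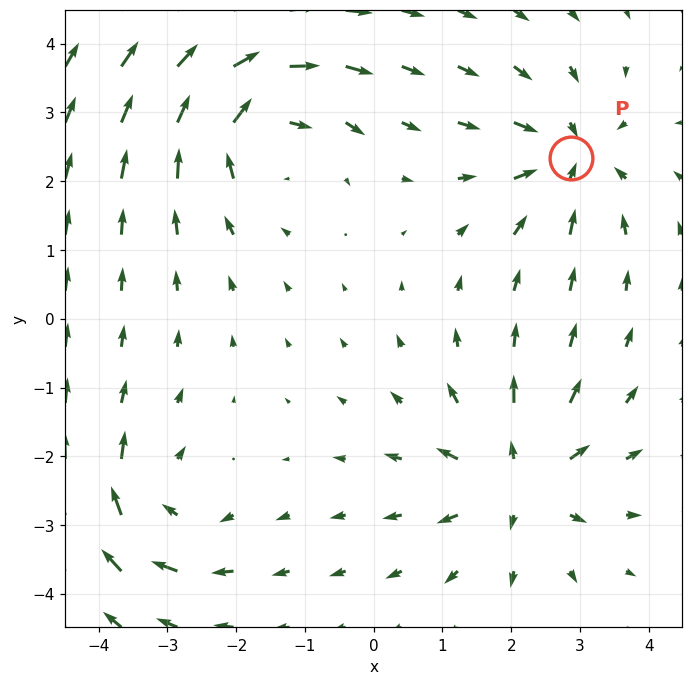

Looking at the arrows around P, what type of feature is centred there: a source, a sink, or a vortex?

At P (2.9, 2.3) the arrows converge inward. Divergence about -5, curl ≈0 — negative divergence with near-zero curl is a sink.

sink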